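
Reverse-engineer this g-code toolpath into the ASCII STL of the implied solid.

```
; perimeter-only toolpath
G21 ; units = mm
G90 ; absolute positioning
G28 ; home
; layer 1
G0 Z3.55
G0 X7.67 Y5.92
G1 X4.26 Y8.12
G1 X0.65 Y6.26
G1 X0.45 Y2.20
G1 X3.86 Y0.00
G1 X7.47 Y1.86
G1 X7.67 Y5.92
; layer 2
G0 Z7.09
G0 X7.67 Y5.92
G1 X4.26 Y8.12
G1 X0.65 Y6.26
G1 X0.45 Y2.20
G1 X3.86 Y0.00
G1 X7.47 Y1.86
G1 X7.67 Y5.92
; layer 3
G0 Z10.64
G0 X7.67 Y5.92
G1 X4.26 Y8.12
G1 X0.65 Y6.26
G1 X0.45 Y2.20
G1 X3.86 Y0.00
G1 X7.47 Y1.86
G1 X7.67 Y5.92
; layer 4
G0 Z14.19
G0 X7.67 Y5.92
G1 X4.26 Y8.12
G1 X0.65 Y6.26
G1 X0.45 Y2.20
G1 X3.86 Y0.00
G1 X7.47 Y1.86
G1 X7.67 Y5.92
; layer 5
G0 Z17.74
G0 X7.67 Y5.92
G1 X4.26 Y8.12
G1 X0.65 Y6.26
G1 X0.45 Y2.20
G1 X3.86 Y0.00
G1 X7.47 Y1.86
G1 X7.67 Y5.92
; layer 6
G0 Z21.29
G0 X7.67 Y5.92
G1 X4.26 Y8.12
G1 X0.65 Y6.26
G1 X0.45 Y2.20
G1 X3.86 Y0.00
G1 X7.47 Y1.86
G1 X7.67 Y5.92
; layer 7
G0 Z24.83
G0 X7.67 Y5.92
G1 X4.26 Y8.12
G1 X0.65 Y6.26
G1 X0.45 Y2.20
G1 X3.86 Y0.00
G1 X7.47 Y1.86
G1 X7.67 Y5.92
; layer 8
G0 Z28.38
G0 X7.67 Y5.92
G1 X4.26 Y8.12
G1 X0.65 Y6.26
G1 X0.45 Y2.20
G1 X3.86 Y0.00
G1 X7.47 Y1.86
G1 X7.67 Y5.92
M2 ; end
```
solid part
  facet normal 0.0000 0.0000 -1.0000
    outer loop
      vertex 0.65 6.26 0.00
      vertex 4.26 8.12 0.00
      vertex 7.67 5.92 0.00
    endloop
  endfacet
  facet normal 0.0000 0.0000 -1.0000
    outer loop
      vertex 0.45 2.20 0.00
      vertex 0.65 6.26 0.00
      vertex 7.67 5.92 0.00
    endloop
  endfacet
  facet normal 0.0000 0.0000 -1.0000
    outer loop
      vertex 3.86 0.00 0.00
      vertex 0.45 2.20 0.00
      vertex 7.67 5.92 0.00
    endloop
  endfacet
  facet normal 0.0000 0.0000 -1.0000
    outer loop
      vertex 7.47 1.86 0.00
      vertex 3.86 0.00 0.00
      vertex 7.67 5.92 0.00
    endloop
  endfacet
  facet normal 0.0000 0.0000 1.0000
    outer loop
      vertex 7.67 5.92 28.38
      vertex 4.26 8.12 28.38
      vertex 0.65 6.26 28.38
    endloop
  endfacet
  facet normal 0.0000 0.0000 1.0000
    outer loop
      vertex 7.67 5.92 28.38
      vertex 0.65 6.26 28.38
      vertex 0.45 2.20 28.38
    endloop
  endfacet
  facet normal 0.0000 0.0000 1.0000
    outer loop
      vertex 7.67 5.92 28.38
      vertex 0.45 2.20 28.38
      vertex 3.86 0.00 28.38
    endloop
  endfacet
  facet normal 0.0000 0.0000 1.0000
    outer loop
      vertex 7.67 5.92 28.38
      vertex 3.86 0.00 28.38
      vertex 7.47 1.86 28.38
    endloop
  endfacet
  facet normal 0.5421 0.8403 0.0000
    outer loop
      vertex 7.67 5.92 0.00
      vertex 4.26 8.12 0.00
      vertex 4.26 8.12 28.38
    endloop
  endfacet
  facet normal 0.5421 0.8403 0.0000
    outer loop
      vertex 7.67 5.92 0.00
      vertex 4.26 8.12 28.38
      vertex 7.67 5.92 28.38
    endloop
  endfacet
  facet normal -0.4580 0.8889 0.0000
    outer loop
      vertex 4.26 8.12 0.00
      vertex 0.65 6.26 0.00
      vertex 0.65 6.26 28.38
    endloop
  endfacet
  facet normal -0.4580 0.8889 0.0000
    outer loop
      vertex 4.26 8.12 0.00
      vertex 0.65 6.26 28.38
      vertex 4.26 8.12 28.38
    endloop
  endfacet
  facet normal -0.9988 0.0492 0.0000
    outer loop
      vertex 0.65 6.26 0.00
      vertex 0.45 2.20 0.00
      vertex 0.45 2.20 28.38
    endloop
  endfacet
  facet normal -0.9988 0.0492 0.0000
    outer loop
      vertex 0.65 6.26 0.00
      vertex 0.45 2.20 28.38
      vertex 0.65 6.26 28.38
    endloop
  endfacet
  facet normal -0.5421 -0.8403 0.0000
    outer loop
      vertex 0.45 2.20 0.00
      vertex 3.86 0.00 0.00
      vertex 3.86 0.00 28.38
    endloop
  endfacet
  facet normal -0.5421 -0.8403 0.0000
    outer loop
      vertex 0.45 2.20 0.00
      vertex 3.86 0.00 28.38
      vertex 0.45 2.20 28.38
    endloop
  endfacet
  facet normal 0.4580 -0.8889 0.0000
    outer loop
      vertex 3.86 0.00 0.00
      vertex 7.47 1.86 0.00
      vertex 7.47 1.86 28.38
    endloop
  endfacet
  facet normal 0.4580 -0.8889 0.0000
    outer loop
      vertex 3.86 0.00 0.00
      vertex 7.47 1.86 28.38
      vertex 3.86 0.00 28.38
    endloop
  endfacet
  facet normal 0.9988 -0.0492 0.0000
    outer loop
      vertex 7.47 1.86 0.00
      vertex 7.67 5.92 0.00
      vertex 7.67 5.92 28.38
    endloop
  endfacet
  facet normal 0.9988 -0.0492 0.0000
    outer loop
      vertex 7.47 1.86 0.00
      vertex 7.67 5.92 28.38
      vertex 7.47 1.86 28.38
    endloop
  endfacet
endsolid part

The G0 Z moves step by Δz≈3.55 mm. Every layer's G1 loop is the same polygon, so the solid is a straight extrusion of it from z=0 to z≈28.4. Closing with flat bottom and top caps and triangulating gives 20 facets — a regular 6-sided prism (a cylinder approximated with 6 flat sides), circumscribed radius ≈ 4.06 mm, height ≈ 28.4 mm.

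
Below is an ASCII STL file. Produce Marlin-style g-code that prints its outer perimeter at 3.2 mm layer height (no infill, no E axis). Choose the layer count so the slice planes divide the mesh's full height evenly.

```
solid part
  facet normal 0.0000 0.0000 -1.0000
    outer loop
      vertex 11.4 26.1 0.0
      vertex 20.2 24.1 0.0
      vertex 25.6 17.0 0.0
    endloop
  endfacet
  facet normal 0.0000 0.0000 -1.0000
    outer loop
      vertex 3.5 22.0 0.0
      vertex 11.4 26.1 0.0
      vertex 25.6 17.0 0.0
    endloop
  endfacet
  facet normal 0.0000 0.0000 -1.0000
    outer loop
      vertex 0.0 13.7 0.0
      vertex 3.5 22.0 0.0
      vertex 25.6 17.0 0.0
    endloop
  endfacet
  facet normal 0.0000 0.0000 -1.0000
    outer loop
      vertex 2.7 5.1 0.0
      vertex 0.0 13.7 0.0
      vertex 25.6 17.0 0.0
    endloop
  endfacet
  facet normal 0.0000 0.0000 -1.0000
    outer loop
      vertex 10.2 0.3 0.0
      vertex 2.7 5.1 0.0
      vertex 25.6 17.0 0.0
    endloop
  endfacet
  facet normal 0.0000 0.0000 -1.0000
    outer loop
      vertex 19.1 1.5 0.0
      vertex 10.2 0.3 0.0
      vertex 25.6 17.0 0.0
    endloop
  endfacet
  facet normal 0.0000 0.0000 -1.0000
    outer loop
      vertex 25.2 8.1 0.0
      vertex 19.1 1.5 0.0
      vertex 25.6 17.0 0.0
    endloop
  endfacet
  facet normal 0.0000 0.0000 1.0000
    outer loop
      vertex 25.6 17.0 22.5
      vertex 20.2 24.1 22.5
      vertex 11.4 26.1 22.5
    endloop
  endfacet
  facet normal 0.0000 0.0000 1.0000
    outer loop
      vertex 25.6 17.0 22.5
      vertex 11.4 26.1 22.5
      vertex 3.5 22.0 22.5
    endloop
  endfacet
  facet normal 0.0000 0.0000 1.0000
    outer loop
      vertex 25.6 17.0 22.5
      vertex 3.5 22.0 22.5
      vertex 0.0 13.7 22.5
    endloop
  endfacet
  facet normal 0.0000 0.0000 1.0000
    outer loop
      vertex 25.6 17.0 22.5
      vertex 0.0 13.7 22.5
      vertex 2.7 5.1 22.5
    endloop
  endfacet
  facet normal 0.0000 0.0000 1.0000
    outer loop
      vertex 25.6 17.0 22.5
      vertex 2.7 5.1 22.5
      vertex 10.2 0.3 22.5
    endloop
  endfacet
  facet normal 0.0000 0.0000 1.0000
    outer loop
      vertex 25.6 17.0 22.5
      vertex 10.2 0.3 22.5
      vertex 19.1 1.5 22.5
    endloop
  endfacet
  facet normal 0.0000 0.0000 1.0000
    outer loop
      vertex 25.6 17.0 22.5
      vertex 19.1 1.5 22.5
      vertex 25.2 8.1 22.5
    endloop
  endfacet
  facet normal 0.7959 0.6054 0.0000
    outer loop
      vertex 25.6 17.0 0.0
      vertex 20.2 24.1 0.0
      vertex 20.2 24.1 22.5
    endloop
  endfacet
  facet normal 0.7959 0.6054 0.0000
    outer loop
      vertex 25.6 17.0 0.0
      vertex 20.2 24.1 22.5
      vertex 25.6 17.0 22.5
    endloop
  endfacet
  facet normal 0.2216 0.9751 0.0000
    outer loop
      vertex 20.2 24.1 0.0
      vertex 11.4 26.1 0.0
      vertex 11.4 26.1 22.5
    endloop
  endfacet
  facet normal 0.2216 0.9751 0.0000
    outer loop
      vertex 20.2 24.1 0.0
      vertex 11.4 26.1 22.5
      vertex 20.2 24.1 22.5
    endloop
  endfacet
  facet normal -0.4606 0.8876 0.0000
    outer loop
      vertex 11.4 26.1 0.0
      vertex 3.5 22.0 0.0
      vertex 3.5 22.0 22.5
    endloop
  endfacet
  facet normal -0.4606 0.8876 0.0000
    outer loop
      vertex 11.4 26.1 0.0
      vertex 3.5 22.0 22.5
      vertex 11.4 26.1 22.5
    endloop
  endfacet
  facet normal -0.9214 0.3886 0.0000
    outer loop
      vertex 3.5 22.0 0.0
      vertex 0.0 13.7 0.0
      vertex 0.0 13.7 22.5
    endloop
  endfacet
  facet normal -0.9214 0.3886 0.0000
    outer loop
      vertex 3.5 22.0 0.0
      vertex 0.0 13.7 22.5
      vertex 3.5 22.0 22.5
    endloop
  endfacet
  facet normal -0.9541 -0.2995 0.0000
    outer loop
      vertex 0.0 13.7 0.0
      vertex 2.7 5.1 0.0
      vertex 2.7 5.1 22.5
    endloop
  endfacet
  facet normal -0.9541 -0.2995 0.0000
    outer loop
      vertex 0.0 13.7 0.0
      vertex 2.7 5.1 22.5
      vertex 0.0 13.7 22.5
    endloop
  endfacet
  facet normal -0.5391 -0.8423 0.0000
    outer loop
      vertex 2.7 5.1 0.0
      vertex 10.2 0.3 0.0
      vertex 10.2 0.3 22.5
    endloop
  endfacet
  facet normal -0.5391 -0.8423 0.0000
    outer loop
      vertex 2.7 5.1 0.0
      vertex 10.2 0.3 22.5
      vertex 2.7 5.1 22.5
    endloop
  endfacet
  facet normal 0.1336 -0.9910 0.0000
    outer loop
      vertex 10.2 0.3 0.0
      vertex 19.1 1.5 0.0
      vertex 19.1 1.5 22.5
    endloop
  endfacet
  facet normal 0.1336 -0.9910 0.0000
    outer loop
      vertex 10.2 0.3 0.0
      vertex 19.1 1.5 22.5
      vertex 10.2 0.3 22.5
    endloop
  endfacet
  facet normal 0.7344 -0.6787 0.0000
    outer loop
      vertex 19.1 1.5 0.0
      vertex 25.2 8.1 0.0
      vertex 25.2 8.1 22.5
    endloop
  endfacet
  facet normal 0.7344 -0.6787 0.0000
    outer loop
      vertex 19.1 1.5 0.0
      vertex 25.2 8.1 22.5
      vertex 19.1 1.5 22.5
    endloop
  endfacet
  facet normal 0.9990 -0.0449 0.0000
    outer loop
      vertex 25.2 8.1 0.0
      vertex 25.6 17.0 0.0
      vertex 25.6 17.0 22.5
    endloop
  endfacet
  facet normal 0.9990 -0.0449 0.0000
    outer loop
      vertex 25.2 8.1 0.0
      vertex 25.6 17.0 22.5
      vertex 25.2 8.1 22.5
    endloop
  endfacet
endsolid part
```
; perimeter-only toolpath
G21 ; units = mm
G90 ; absolute positioning
G28 ; home
; layer 1
G0 Z3.2
G0 X25.6 Y17.0
G1 X20.2 Y24.1
G1 X11.4 Y26.1
G1 X3.5 Y22.0
G1 X0.0 Y13.7
G1 X2.7 Y5.1
G1 X10.2 Y0.3
G1 X19.1 Y1.5
G1 X25.2 Y8.1
G1 X25.6 Y17.0
; layer 2
G0 Z6.4
G0 X25.6 Y17.0
G1 X20.2 Y24.1
G1 X11.4 Y26.1
G1 X3.5 Y22.0
G1 X0.0 Y13.7
G1 X2.7 Y5.1
G1 X10.2 Y0.3
G1 X19.1 Y1.5
G1 X25.2 Y8.1
G1 X25.6 Y17.0
; layer 3
G0 Z9.6
G0 X25.6 Y17.0
G1 X20.2 Y24.1
G1 X11.4 Y26.1
G1 X3.5 Y22.0
G1 X0.0 Y13.7
G1 X2.7 Y5.1
G1 X10.2 Y0.3
G1 X19.1 Y1.5
G1 X25.2 Y8.1
G1 X25.6 Y17.0
; layer 4
G0 Z12.9
G0 X25.6 Y17.0
G1 X20.2 Y24.1
G1 X11.4 Y26.1
G1 X3.5 Y22.0
G1 X0.0 Y13.7
G1 X2.7 Y5.1
G1 X10.2 Y0.3
G1 X19.1 Y1.5
G1 X25.2 Y8.1
G1 X25.6 Y17.0
; layer 5
G0 Z16.1
G0 X25.6 Y17.0
G1 X20.2 Y24.1
G1 X11.4 Y26.1
G1 X3.5 Y22.0
G1 X0.0 Y13.7
G1 X2.7 Y5.1
G1 X10.2 Y0.3
G1 X19.1 Y1.5
G1 X25.2 Y8.1
G1 X25.6 Y17.0
; layer 6
G0 Z19.3
G0 X25.6 Y17.0
G1 X20.2 Y24.1
G1 X11.4 Y26.1
G1 X3.5 Y22.0
G1 X0.0 Y13.7
G1 X2.7 Y5.1
G1 X10.2 Y0.3
G1 X19.1 Y1.5
G1 X25.2 Y8.1
G1 X25.6 Y17.0
; layer 7
G0 Z22.5
G0 X25.6 Y17.0
G1 X20.2 Y24.1
G1 X11.4 Y26.1
G1 X3.5 Y22.0
G1 X0.0 Y13.7
G1 X2.7 Y5.1
G1 X10.2 Y0.3
G1 X19.1 Y1.5
G1 X25.2 Y8.1
G1 X25.6 Y17.0
M2 ; end

The solid is a regular 9-sided prism (a cylinder approximated with 9 flat sides), circumscribed radius ≈ 13.1 mm, height ≈ 22.5 mm. Slicing at Δz = 3.2 mm — 7 equal slices spanning the solid's height, so layer i sits at z = i·h/7 — gives 7 non-empty perimeters. Each is a 9-segment closed polygon; G0 lifts to the layer z and rapids to the start vertex, then G1 traces the edges.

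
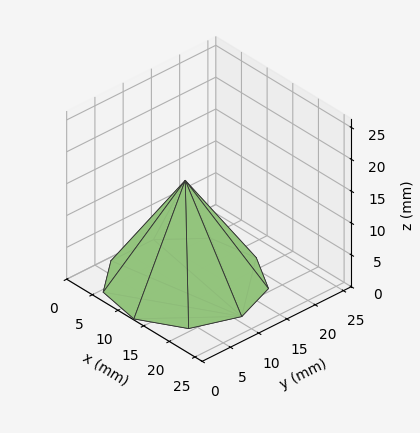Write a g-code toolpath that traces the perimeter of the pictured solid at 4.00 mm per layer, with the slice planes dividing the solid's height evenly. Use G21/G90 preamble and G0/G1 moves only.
Reading the render: the shape is a regular 9-sided pyramid, base circumscribed radius ≈ 11 mm, apex at z ≈ 16 mm (dimensions read to the nearest mm from the axis ticks). For the g-code, the solid's height is divided into equal slices at the stated Δz and each level perimeter traced with G1 moves after a G0 lift.

; perimeter-only toolpath
G21 ; units = mm
G90 ; absolute positioning
G28 ; home
; layer 1
G0 Z4.00
G0 X19.25 Y11.00
G1 X17.32 Y16.30
G1 X12.43 Y19.12
G1 X6.88 Y18.15
G1 X3.25 Y13.82
G1 X3.25 Y8.18
G1 X6.88 Y3.85
G1 X12.43 Y2.88
G1 X17.32 Y5.70
G1 X19.25 Y11.00
; layer 2
G0 Z8.00
G0 X16.50 Y11.00
G1 X15.21 Y14.54
G1 X11.96 Y16.41
G1 X8.25 Y15.77
G1 X5.83 Y12.88
G1 X5.83 Y9.12
G1 X8.25 Y6.24
G1 X11.96 Y5.58
G1 X15.21 Y7.46
G1 X16.50 Y11.00
; layer 3
G0 Z12.00
G0 X13.75 Y11.00
G1 X13.11 Y12.77
G1 X11.48 Y13.71
G1 X9.62 Y13.38
G1 X8.41 Y11.94
G1 X8.41 Y10.06
G1 X9.62 Y8.62
G1 X11.48 Y8.29
G1 X13.11 Y9.23
G1 X13.75 Y11.00
M2 ; end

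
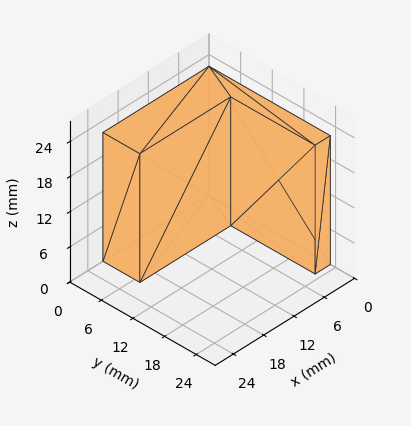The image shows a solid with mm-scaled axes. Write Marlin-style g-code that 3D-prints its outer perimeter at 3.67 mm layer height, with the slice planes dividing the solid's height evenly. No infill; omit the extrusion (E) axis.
Reading the render: the shape is an L-shaped prism: outer 21 × 23 mm, arm thicknesses ≈ 7 mm (horizontal) and 3 mm (vertical), extruded 22 mm in z (dimensions read to the nearest mm from the axis ticks). For the g-code, the solid's height is divided into equal slices at the stated Δz and each level perimeter traced with G1 moves after a G0 lift.

; perimeter-only toolpath
G21 ; units = mm
G90 ; absolute positioning
G28 ; home
; layer 1
G0 Z3.67
G0 X0.00 Y0.00
G1 X21.00 Y0.00
G1 X21.00 Y7.00
G1 X3.00 Y7.00
G1 X3.00 Y23.00
G1 X0.00 Y23.00
G1 X0.00 Y0.00
; layer 2
G0 Z7.33
G0 X0.00 Y0.00
G1 X21.00 Y0.00
G1 X21.00 Y7.00
G1 X3.00 Y7.00
G1 X3.00 Y23.00
G1 X0.00 Y23.00
G1 X0.00 Y0.00
; layer 3
G0 Z11.00
G0 X0.00 Y0.00
G1 X21.00 Y0.00
G1 X21.00 Y7.00
G1 X3.00 Y7.00
G1 X3.00 Y23.00
G1 X0.00 Y23.00
G1 X0.00 Y0.00
; layer 4
G0 Z14.67
G0 X0.00 Y0.00
G1 X21.00 Y0.00
G1 X21.00 Y7.00
G1 X3.00 Y7.00
G1 X3.00 Y23.00
G1 X0.00 Y23.00
G1 X0.00 Y0.00
; layer 5
G0 Z18.33
G0 X0.00 Y0.00
G1 X21.00 Y0.00
G1 X21.00 Y7.00
G1 X3.00 Y7.00
G1 X3.00 Y23.00
G1 X0.00 Y23.00
G1 X0.00 Y0.00
; layer 6
G0 Z22.00
G0 X0.00 Y0.00
G1 X21.00 Y0.00
G1 X21.00 Y7.00
G1 X3.00 Y7.00
G1 X3.00 Y23.00
G1 X0.00 Y23.00
G1 X0.00 Y0.00
M2 ; end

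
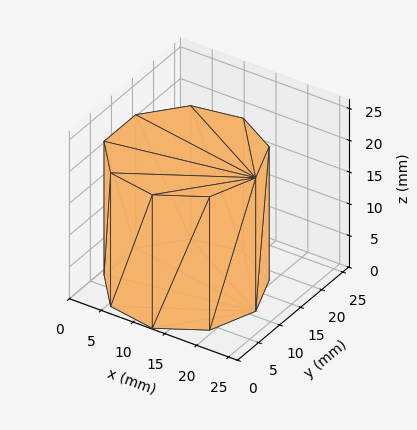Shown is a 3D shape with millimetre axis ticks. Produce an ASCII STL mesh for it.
Reading the render: the shape is a regular 9-sided prism (a cylinder approximated with 9 flat sides), circumscribed radius ≈ 11 mm, height ≈ 21 mm (dimensions read to the nearest mm from the axis ticks). For the STL, each face is triangulated and given an outward normal.

solid part
  facet normal 0.0000 0.0000 -1.0000
    outer loop
      vertex 12.910 21.833 0.000
      vertex 19.426 18.071 0.000
      vertex 22.000 11.000 0.000
    endloop
  endfacet
  facet normal 0.0000 0.0000 -1.0000
    outer loop
      vertex 5.500 20.526 0.000
      vertex 12.910 21.833 0.000
      vertex 22.000 11.000 0.000
    endloop
  endfacet
  facet normal 0.0000 0.0000 -1.0000
    outer loop
      vertex 0.663 14.762 0.000
      vertex 5.500 20.526 0.000
      vertex 22.000 11.000 0.000
    endloop
  endfacet
  facet normal 0.0000 0.0000 -1.0000
    outer loop
      vertex 0.663 7.238 0.000
      vertex 0.663 14.762 0.000
      vertex 22.000 11.000 0.000
    endloop
  endfacet
  facet normal 0.0000 0.0000 -1.0000
    outer loop
      vertex 5.500 1.474 0.000
      vertex 0.663 7.238 0.000
      vertex 22.000 11.000 0.000
    endloop
  endfacet
  facet normal 0.0000 0.0000 -1.0000
    outer loop
      vertex 12.910 0.167 0.000
      vertex 5.500 1.474 0.000
      vertex 22.000 11.000 0.000
    endloop
  endfacet
  facet normal 0.0000 0.0000 -1.0000
    outer loop
      vertex 19.426 3.929 0.000
      vertex 12.910 0.167 0.000
      vertex 22.000 11.000 0.000
    endloop
  endfacet
  facet normal 0.0000 0.0000 1.0000
    outer loop
      vertex 22.000 11.000 21.000
      vertex 19.426 18.071 21.000
      vertex 12.910 21.833 21.000
    endloop
  endfacet
  facet normal 0.0000 0.0000 1.0000
    outer loop
      vertex 22.000 11.000 21.000
      vertex 12.910 21.833 21.000
      vertex 5.500 20.526 21.000
    endloop
  endfacet
  facet normal 0.0000 0.0000 1.0000
    outer loop
      vertex 22.000 11.000 21.000
      vertex 5.500 20.526 21.000
      vertex 0.663 14.762 21.000
    endloop
  endfacet
  facet normal 0.0000 0.0000 1.0000
    outer loop
      vertex 22.000 11.000 21.000
      vertex 0.663 14.762 21.000
      vertex 0.663 7.238 21.000
    endloop
  endfacet
  facet normal 0.0000 0.0000 1.0000
    outer loop
      vertex 22.000 11.000 21.000
      vertex 0.663 7.238 21.000
      vertex 5.500 1.474 21.000
    endloop
  endfacet
  facet normal 0.0000 0.0000 1.0000
    outer loop
      vertex 22.000 11.000 21.000
      vertex 5.500 1.474 21.000
      vertex 12.910 0.167 21.000
    endloop
  endfacet
  facet normal 0.0000 0.0000 1.0000
    outer loop
      vertex 22.000 11.000 21.000
      vertex 12.910 0.167 21.000
      vertex 19.426 3.929 21.000
    endloop
  endfacet
  facet normal 0.9397 0.3421 0.0000
    outer loop
      vertex 22.000 11.000 0.000
      vertex 19.426 18.071 0.000
      vertex 19.426 18.071 21.000
    endloop
  endfacet
  facet normal 0.9397 0.3421 0.0000
    outer loop
      vertex 22.000 11.000 0.000
      vertex 19.426 18.071 21.000
      vertex 22.000 11.000 21.000
    endloop
  endfacet
  facet normal 0.5000 0.8660 0.0000
    outer loop
      vertex 19.426 18.071 0.000
      vertex 12.910 21.833 0.000
      vertex 12.910 21.833 21.000
    endloop
  endfacet
  facet normal 0.5000 0.8660 0.0000
    outer loop
      vertex 19.426 18.071 0.000
      vertex 12.910 21.833 21.000
      vertex 19.426 18.071 21.000
    endloop
  endfacet
  facet normal -0.1737 0.9848 0.0000
    outer loop
      vertex 12.910 21.833 0.000
      vertex 5.500 20.526 0.000
      vertex 5.500 20.526 21.000
    endloop
  endfacet
  facet normal -0.1737 0.9848 0.0000
    outer loop
      vertex 12.910 21.833 0.000
      vertex 5.500 20.526 21.000
      vertex 12.910 21.833 21.000
    endloop
  endfacet
  facet normal -0.7660 0.6428 0.0000
    outer loop
      vertex 5.500 20.526 0.000
      vertex 0.663 14.762 0.000
      vertex 0.663 14.762 21.000
    endloop
  endfacet
  facet normal -0.7660 0.6428 0.0000
    outer loop
      vertex 5.500 20.526 0.000
      vertex 0.663 14.762 21.000
      vertex 5.500 20.526 21.000
    endloop
  endfacet
  facet normal -1.0000 0.0000 0.0000
    outer loop
      vertex 0.663 14.762 0.000
      vertex 0.663 7.238 0.000
      vertex 0.663 7.238 21.000
    endloop
  endfacet
  facet normal -1.0000 0.0000 0.0000
    outer loop
      vertex 0.663 14.762 0.000
      vertex 0.663 7.238 21.000
      vertex 0.663 14.762 21.000
    endloop
  endfacet
  facet normal -0.7660 -0.6428 0.0000
    outer loop
      vertex 0.663 7.238 0.000
      vertex 5.500 1.474 0.000
      vertex 5.500 1.474 21.000
    endloop
  endfacet
  facet normal -0.7660 -0.6428 0.0000
    outer loop
      vertex 0.663 7.238 0.000
      vertex 5.500 1.474 21.000
      vertex 0.663 7.238 21.000
    endloop
  endfacet
  facet normal -0.1737 -0.9848 0.0000
    outer loop
      vertex 5.500 1.474 0.000
      vertex 12.910 0.167 0.000
      vertex 12.910 0.167 21.000
    endloop
  endfacet
  facet normal -0.1737 -0.9848 0.0000
    outer loop
      vertex 5.500 1.474 0.000
      vertex 12.910 0.167 21.000
      vertex 5.500 1.474 21.000
    endloop
  endfacet
  facet normal 0.5000 -0.8660 0.0000
    outer loop
      vertex 12.910 0.167 0.000
      vertex 19.426 3.929 0.000
      vertex 19.426 3.929 21.000
    endloop
  endfacet
  facet normal 0.5000 -0.8660 0.0000
    outer loop
      vertex 12.910 0.167 0.000
      vertex 19.426 3.929 21.000
      vertex 12.910 0.167 21.000
    endloop
  endfacet
  facet normal 0.9397 -0.3421 0.0000
    outer loop
      vertex 19.426 3.929 0.000
      vertex 22.000 11.000 0.000
      vertex 22.000 11.000 21.000
    endloop
  endfacet
  facet normal 0.9397 -0.3421 0.0000
    outer loop
      vertex 19.426 3.929 0.000
      vertex 22.000 11.000 21.000
      vertex 19.426 3.929 21.000
    endloop
  endfacet
endsolid part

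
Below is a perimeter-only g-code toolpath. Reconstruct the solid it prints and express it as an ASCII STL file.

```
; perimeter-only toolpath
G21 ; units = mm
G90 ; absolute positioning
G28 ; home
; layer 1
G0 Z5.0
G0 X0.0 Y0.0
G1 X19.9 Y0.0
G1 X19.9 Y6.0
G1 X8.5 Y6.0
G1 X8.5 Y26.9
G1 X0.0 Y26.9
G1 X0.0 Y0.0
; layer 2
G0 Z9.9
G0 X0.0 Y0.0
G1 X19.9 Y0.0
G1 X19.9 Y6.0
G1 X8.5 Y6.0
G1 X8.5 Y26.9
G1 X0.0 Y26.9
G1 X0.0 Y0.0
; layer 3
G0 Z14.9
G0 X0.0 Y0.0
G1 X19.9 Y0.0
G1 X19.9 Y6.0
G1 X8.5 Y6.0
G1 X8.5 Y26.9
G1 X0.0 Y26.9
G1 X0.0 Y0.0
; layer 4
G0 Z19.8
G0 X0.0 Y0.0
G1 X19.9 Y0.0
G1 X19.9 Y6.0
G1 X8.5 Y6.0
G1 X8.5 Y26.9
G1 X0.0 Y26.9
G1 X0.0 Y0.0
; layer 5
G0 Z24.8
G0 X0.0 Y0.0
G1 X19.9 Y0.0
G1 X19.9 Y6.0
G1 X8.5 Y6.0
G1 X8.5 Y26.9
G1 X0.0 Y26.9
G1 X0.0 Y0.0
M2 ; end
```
solid part
  facet normal 0.0000 0.0000 -1.0000
    outer loop
      vertex 19.9 6.0 0.0
      vertex 19.9 0.0 0.0
      vertex 0.0 0.0 0.0
    endloop
  endfacet
  facet normal 0.0000 0.0000 -1.0000
    outer loop
      vertex 8.5 6.0 0.0
      vertex 19.9 6.0 0.0
      vertex 0.0 0.0 0.0
    endloop
  endfacet
  facet normal 0.0000 0.0000 -1.0000
    outer loop
      vertex 8.5 26.9 0.0
      vertex 8.5 6.0 0.0
      vertex 0.0 0.0 0.0
    endloop
  endfacet
  facet normal 0.0000 0.0000 -1.0000
    outer loop
      vertex 0.0 26.9 0.0
      vertex 8.5 26.9 0.0
      vertex 0.0 0.0 0.0
    endloop
  endfacet
  facet normal 0.0000 0.0000 1.0000
    outer loop
      vertex 0.0 0.0 24.8
      vertex 19.9 0.0 24.8
      vertex 19.9 6.0 24.8
    endloop
  endfacet
  facet normal 0.0000 0.0000 1.0000
    outer loop
      vertex 0.0 0.0 24.8
      vertex 19.9 6.0 24.8
      vertex 8.5 6.0 24.8
    endloop
  endfacet
  facet normal 0.0000 0.0000 1.0000
    outer loop
      vertex 0.0 0.0 24.8
      vertex 8.5 6.0 24.8
      vertex 8.5 26.9 24.8
    endloop
  endfacet
  facet normal 0.0000 0.0000 1.0000
    outer loop
      vertex 0.0 0.0 24.8
      vertex 8.5 26.9 24.8
      vertex 0.0 26.9 24.8
    endloop
  endfacet
  facet normal 0.0000 -1.0000 0.0000
    outer loop
      vertex 0.0 0.0 0.0
      vertex 19.9 0.0 0.0
      vertex 19.9 0.0 24.8
    endloop
  endfacet
  facet normal 0.0000 -1.0000 0.0000
    outer loop
      vertex 0.0 0.0 0.0
      vertex 19.9 0.0 24.8
      vertex 0.0 0.0 24.8
    endloop
  endfacet
  facet normal 1.0000 0.0000 0.0000
    outer loop
      vertex 19.9 0.0 0.0
      vertex 19.9 6.0 0.0
      vertex 19.9 6.0 24.8
    endloop
  endfacet
  facet normal 1.0000 0.0000 0.0000
    outer loop
      vertex 19.9 0.0 0.0
      vertex 19.9 6.0 24.8
      vertex 19.9 0.0 24.8
    endloop
  endfacet
  facet normal 0.0000 1.0000 0.0000
    outer loop
      vertex 19.9 6.0 0.0
      vertex 8.5 6.0 0.0
      vertex 8.5 6.0 24.8
    endloop
  endfacet
  facet normal 0.0000 1.0000 0.0000
    outer loop
      vertex 19.9 6.0 0.0
      vertex 8.5 6.0 24.8
      vertex 19.9 6.0 24.8
    endloop
  endfacet
  facet normal 1.0000 0.0000 0.0000
    outer loop
      vertex 8.5 6.0 0.0
      vertex 8.5 26.9 0.0
      vertex 8.5 26.9 24.8
    endloop
  endfacet
  facet normal 1.0000 0.0000 0.0000
    outer loop
      vertex 8.5 6.0 0.0
      vertex 8.5 26.9 24.8
      vertex 8.5 6.0 24.8
    endloop
  endfacet
  facet normal 0.0000 1.0000 0.0000
    outer loop
      vertex 8.5 26.9 0.0
      vertex 0.0 26.9 0.0
      vertex 0.0 26.9 24.8
    endloop
  endfacet
  facet normal 0.0000 1.0000 0.0000
    outer loop
      vertex 8.5 26.9 0.0
      vertex 0.0 26.9 24.8
      vertex 8.5 26.9 24.8
    endloop
  endfacet
  facet normal -1.0000 0.0000 0.0000
    outer loop
      vertex 0.0 26.9 0.0
      vertex 0.0 0.0 0.0
      vertex 0.0 0.0 24.8
    endloop
  endfacet
  facet normal -1.0000 0.0000 0.0000
    outer loop
      vertex 0.0 26.9 0.0
      vertex 0.0 0.0 24.8
      vertex 0.0 26.9 24.8
    endloop
  endfacet
endsolid part

The G0 Z moves step by Δz≈5.0 mm. Every layer's G1 loop is the same polygon, so the solid is a straight extrusion of it from z=0 to z≈24.8. Closing with flat bottom and top caps and triangulating gives 20 facets — an L-shaped prism: outer 19.9 × 26.9 mm, arm thicknesses ≈ 6 mm (horizontal) and 8.5 mm (vertical), extruded 24.8 mm in z.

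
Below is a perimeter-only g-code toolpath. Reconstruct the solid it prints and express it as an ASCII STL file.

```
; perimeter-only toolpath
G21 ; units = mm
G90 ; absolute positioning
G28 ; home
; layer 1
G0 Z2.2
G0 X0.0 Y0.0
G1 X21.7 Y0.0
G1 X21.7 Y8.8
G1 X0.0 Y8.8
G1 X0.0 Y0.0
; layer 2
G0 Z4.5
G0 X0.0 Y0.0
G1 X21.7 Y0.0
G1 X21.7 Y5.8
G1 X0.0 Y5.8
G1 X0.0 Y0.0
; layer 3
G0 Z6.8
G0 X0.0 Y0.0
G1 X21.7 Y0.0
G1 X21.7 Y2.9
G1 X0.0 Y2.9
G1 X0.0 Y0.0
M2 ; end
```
solid part
  facet normal 0.0000 0.0000 -1.0000
    outer loop
      vertex 21.7 11.7 0.0
      vertex 21.7 0.0 0.0
      vertex 0.0 0.0 0.0
    endloop
  endfacet
  facet normal 0.0000 0.0000 -1.0000
    outer loop
      vertex 0.0 11.7 0.0
      vertex 21.7 11.7 0.0
      vertex 0.0 0.0 0.0
    endloop
  endfacet
  facet normal 0.0000 -1.0000 0.0000
    outer loop
      vertex 0.0 0.0 0.0
      vertex 21.7 0.0 0.0
      vertex 21.7 0.0 9.0
    endloop
  endfacet
  facet normal 0.0000 -1.0000 0.0000
    outer loop
      vertex 0.0 0.0 0.0
      vertex 21.7 0.0 9.0
      vertex 0.0 0.0 9.0
    endloop
  endfacet
  facet normal 0.0000 0.6097 0.7926
    outer loop
      vertex 0.0 0.0 9.0
      vertex 21.7 0.0 9.0
      vertex 21.7 11.7 0.0
    endloop
  endfacet
  facet normal 0.0000 0.6097 0.7926
    outer loop
      vertex 0.0 0.0 9.0
      vertex 21.7 11.7 0.0
      vertex 0.0 11.7 0.0
    endloop
  endfacet
  facet normal -1.0000 0.0000 0.0000
    outer loop
      vertex 0.0 0.0 9.0
      vertex 0.0 11.7 0.0
      vertex 0.0 0.0 0.0
    endloop
  endfacet
  facet normal 1.0000 0.0000 0.0000
    outer loop
      vertex 21.7 0.0 0.0
      vertex 21.7 11.7 0.0
      vertex 21.7 0.0 9.0
    endloop
  endfacet
endsolid part

The G0 Z moves step by Δz≈2.2 mm. The G1 loops shrink linearly with z, so the solid tapers from its base footprint up to z≈9. Closing with a flat bottom cap and the tapered top and triangulating gives 8 facets — a wedge (ramp): 21.7 × 11.7 mm base, rising to 9 mm along the y=0 edge and sloping linearly to z=0 at y=11.7.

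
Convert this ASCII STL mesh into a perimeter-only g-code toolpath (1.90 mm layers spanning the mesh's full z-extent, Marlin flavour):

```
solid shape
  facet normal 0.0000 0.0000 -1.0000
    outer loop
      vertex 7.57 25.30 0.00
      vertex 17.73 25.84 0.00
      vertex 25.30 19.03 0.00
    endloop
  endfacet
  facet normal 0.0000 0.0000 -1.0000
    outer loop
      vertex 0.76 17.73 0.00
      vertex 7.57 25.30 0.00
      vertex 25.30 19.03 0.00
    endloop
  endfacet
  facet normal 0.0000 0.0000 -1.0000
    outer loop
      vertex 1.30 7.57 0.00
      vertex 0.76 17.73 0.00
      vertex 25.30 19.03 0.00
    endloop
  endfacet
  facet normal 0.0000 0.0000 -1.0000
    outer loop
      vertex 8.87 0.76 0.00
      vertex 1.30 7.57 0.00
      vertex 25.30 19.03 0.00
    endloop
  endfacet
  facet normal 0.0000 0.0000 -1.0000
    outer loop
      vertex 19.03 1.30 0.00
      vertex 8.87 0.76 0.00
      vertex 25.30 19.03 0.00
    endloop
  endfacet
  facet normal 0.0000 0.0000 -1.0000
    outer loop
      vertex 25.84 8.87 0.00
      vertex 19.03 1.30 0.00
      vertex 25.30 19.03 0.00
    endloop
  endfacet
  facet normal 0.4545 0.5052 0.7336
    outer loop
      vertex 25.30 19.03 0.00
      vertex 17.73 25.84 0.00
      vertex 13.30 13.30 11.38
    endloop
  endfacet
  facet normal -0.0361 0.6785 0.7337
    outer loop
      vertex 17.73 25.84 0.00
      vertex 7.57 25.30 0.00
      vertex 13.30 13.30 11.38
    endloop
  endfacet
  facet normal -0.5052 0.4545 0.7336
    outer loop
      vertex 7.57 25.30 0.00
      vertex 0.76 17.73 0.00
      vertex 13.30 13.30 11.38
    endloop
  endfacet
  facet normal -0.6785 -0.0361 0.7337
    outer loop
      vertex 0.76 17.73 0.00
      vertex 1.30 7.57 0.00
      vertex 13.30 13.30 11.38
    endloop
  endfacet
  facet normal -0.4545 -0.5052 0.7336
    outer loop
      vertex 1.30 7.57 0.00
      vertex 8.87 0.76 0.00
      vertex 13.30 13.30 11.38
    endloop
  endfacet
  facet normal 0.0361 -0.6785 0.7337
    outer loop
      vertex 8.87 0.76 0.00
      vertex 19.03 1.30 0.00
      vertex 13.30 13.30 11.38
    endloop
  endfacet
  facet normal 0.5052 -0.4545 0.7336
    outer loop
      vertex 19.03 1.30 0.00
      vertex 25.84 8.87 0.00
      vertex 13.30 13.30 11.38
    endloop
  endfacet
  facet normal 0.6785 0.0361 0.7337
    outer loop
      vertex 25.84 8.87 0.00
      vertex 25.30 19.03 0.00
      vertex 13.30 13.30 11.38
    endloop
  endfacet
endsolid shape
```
; perimeter-only toolpath
G21 ; units = mm
G90 ; absolute positioning
G28 ; home
; layer 1
G0 Z1.90
G0 X23.30 Y18.07
G1 X16.99 Y23.75
G1 X8.53 Y23.30
G1 X2.85 Y16.99
G1 X3.30 Y8.53
G1 X9.61 Y2.85
G1 X18.07 Y3.30
G1 X23.75 Y9.61
G1 X23.30 Y18.07
; layer 2
G0 Z3.79
G0 X21.30 Y17.12
G1 X16.25 Y21.66
G1 X9.48 Y21.30
G1 X4.94 Y16.25
G1 X5.30 Y9.48
G1 X10.35 Y4.94
G1 X17.12 Y5.30
G1 X21.66 Y10.35
G1 X21.30 Y17.12
; layer 3
G0 Z5.69
G0 X19.30 Y16.16
G1 X15.52 Y19.57
G1 X10.44 Y19.30
G1 X7.03 Y15.52
G1 X7.30 Y10.44
G1 X11.09 Y7.03
G1 X16.16 Y7.30
G1 X19.57 Y11.09
G1 X19.30 Y16.16
; layer 4
G0 Z7.59
G0 X17.30 Y15.21
G1 X14.78 Y17.48
G1 X11.39 Y17.30
G1 X9.12 Y14.78
G1 X9.30 Y11.39
G1 X11.82 Y9.12
G1 X15.21 Y9.30
G1 X17.48 Y11.82
G1 X17.30 Y15.21
; layer 5
G0 Z9.48
G0 X15.30 Y14.25
G1 X14.04 Y15.39
G1 X12.35 Y15.30
G1 X11.21 Y14.04
G1 X11.30 Y12.35
G1 X12.56 Y11.21
G1 X14.25 Y11.30
G1 X15.39 Y12.56
G1 X15.30 Y14.25
M2 ; end

The solid is a regular 8-sided pyramid, base circumscribed radius ≈ 13.3 mm, apex at z ≈ 11.4 mm. Slicing at Δz = 1.90 mm — 6 equal slices spanning the solid's height, so layer i sits at z = i·h/6 — gives 5 non-empty perimeters. Each is a 8-segment closed polygon; G0 lifts to the layer z and rapids to the start vertex, then G1 traces the edges. The cross-section shrinks linearly with z (the slice at the apex is degenerate and omitted).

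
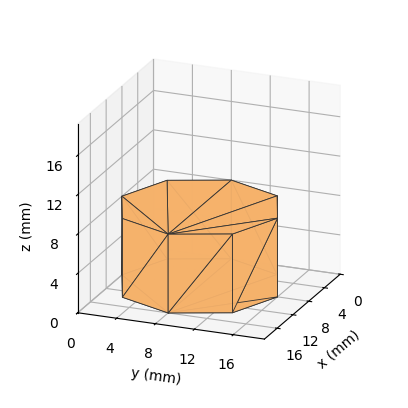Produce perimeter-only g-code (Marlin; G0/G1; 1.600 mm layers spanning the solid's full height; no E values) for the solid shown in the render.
Reading the render: the shape is a regular 8-sided prism (a cylinder approximated with 8 flat sides), circumscribed radius ≈ 8 mm, height ≈ 8 mm (dimensions read to the nearest mm from the axis ticks). For the g-code, the solid's height is divided into equal slices at the stated Δz and each level perimeter traced with G1 moves after a G0 lift.

; perimeter-only toolpath
G21 ; units = mm
G90 ; absolute positioning
G28 ; home
; layer 1
G0 Z1.600
G0 X16.000 Y8.000
G1 X13.657 Y13.657
G1 X8.000 Y16.000
G1 X2.343 Y13.657
G1 X0.000 Y8.000
G1 X2.343 Y2.343
G1 X8.000 Y0.000
G1 X13.657 Y2.343
G1 X16.000 Y8.000
; layer 2
G0 Z3.200
G0 X16.000 Y8.000
G1 X13.657 Y13.657
G1 X8.000 Y16.000
G1 X2.343 Y13.657
G1 X0.000 Y8.000
G1 X2.343 Y2.343
G1 X8.000 Y0.000
G1 X13.657 Y2.343
G1 X16.000 Y8.000
; layer 3
G0 Z4.800
G0 X16.000 Y8.000
G1 X13.657 Y13.657
G1 X8.000 Y16.000
G1 X2.343 Y13.657
G1 X0.000 Y8.000
G1 X2.343 Y2.343
G1 X8.000 Y0.000
G1 X13.657 Y2.343
G1 X16.000 Y8.000
; layer 4
G0 Z6.400
G0 X16.000 Y8.000
G1 X13.657 Y13.657
G1 X8.000 Y16.000
G1 X2.343 Y13.657
G1 X0.000 Y8.000
G1 X2.343 Y2.343
G1 X8.000 Y0.000
G1 X13.657 Y2.343
G1 X16.000 Y8.000
; layer 5
G0 Z8.000
G0 X16.000 Y8.000
G1 X13.657 Y13.657
G1 X8.000 Y16.000
G1 X2.343 Y13.657
G1 X0.000 Y8.000
G1 X2.343 Y2.343
G1 X8.000 Y0.000
G1 X13.657 Y2.343
G1 X16.000 Y8.000
M2 ; end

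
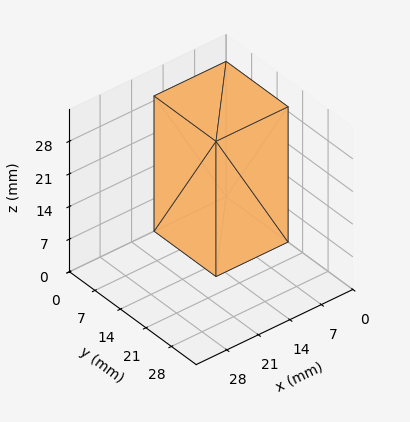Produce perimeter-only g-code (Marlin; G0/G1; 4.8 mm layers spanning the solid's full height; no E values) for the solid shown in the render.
Reading the render: the shape is a rectangular box, roughly 16 × 17 mm footprint and 29 mm tall (dimensions read to the nearest mm from the axis ticks). For the g-code, the solid's height is divided into equal slices at the stated Δz and each level perimeter traced with G1 moves after a G0 lift.

; perimeter-only toolpath
G21 ; units = mm
G90 ; absolute positioning
G28 ; home
; layer 1
G0 Z4.8
G0 X0.0 Y0.0
G1 X16.0 Y0.0
G1 X16.0 Y17.0
G1 X0.0 Y17.0
G1 X0.0 Y0.0
; layer 2
G0 Z9.7
G0 X0.0 Y0.0
G1 X16.0 Y0.0
G1 X16.0 Y17.0
G1 X0.0 Y17.0
G1 X0.0 Y0.0
; layer 3
G0 Z14.5
G0 X0.0 Y0.0
G1 X16.0 Y0.0
G1 X16.0 Y17.0
G1 X0.0 Y17.0
G1 X0.0 Y0.0
; layer 4
G0 Z19.3
G0 X0.0 Y0.0
G1 X16.0 Y0.0
G1 X16.0 Y17.0
G1 X0.0 Y17.0
G1 X0.0 Y0.0
; layer 5
G0 Z24.2
G0 X0.0 Y0.0
G1 X16.0 Y0.0
G1 X16.0 Y17.0
G1 X0.0 Y17.0
G1 X0.0 Y0.0
; layer 6
G0 Z29.0
G0 X0.0 Y0.0
G1 X16.0 Y0.0
G1 X16.0 Y17.0
G1 X0.0 Y17.0
G1 X0.0 Y0.0
M2 ; end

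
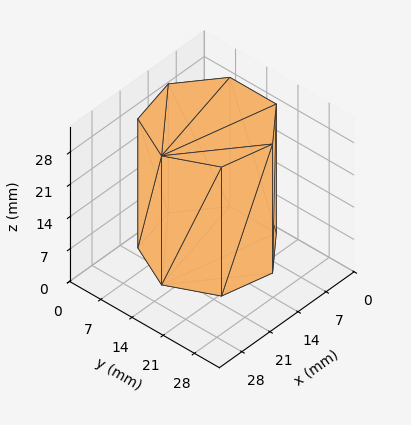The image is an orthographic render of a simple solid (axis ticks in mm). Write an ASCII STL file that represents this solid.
Reading the render: the shape is a regular 7-sided prism (a cylinder approximated with 7 flat sides), circumscribed radius ≈ 12 mm, height ≈ 28 mm (dimensions read to the nearest mm from the axis ticks). For the STL, each face is triangulated and given an outward normal.

solid part
  facet normal 0.0000 0.0000 -1.0000
    outer loop
      vertex 9.330 23.699 0.000
      vertex 19.482 21.382 0.000
      vertex 24.000 12.000 0.000
    endloop
  endfacet
  facet normal 0.0000 0.0000 -1.0000
    outer loop
      vertex 1.188 17.207 0.000
      vertex 9.330 23.699 0.000
      vertex 24.000 12.000 0.000
    endloop
  endfacet
  facet normal 0.0000 0.0000 -1.0000
    outer loop
      vertex 1.188 6.793 0.000
      vertex 1.188 17.207 0.000
      vertex 24.000 12.000 0.000
    endloop
  endfacet
  facet normal 0.0000 0.0000 -1.0000
    outer loop
      vertex 9.330 0.301 0.000
      vertex 1.188 6.793 0.000
      vertex 24.000 12.000 0.000
    endloop
  endfacet
  facet normal 0.0000 0.0000 -1.0000
    outer loop
      vertex 19.482 2.618 0.000
      vertex 9.330 0.301 0.000
      vertex 24.000 12.000 0.000
    endloop
  endfacet
  facet normal 0.0000 0.0000 1.0000
    outer loop
      vertex 24.000 12.000 28.000
      vertex 19.482 21.382 28.000
      vertex 9.330 23.699 28.000
    endloop
  endfacet
  facet normal 0.0000 0.0000 1.0000
    outer loop
      vertex 24.000 12.000 28.000
      vertex 9.330 23.699 28.000
      vertex 1.188 17.207 28.000
    endloop
  endfacet
  facet normal 0.0000 0.0000 1.0000
    outer loop
      vertex 24.000 12.000 28.000
      vertex 1.188 17.207 28.000
      vertex 1.188 6.793 28.000
    endloop
  endfacet
  facet normal 0.0000 0.0000 1.0000
    outer loop
      vertex 24.000 12.000 28.000
      vertex 1.188 6.793 28.000
      vertex 9.330 0.301 28.000
    endloop
  endfacet
  facet normal 0.0000 0.0000 1.0000
    outer loop
      vertex 24.000 12.000 28.000
      vertex 9.330 0.301 28.000
      vertex 19.482 2.618 28.000
    endloop
  endfacet
  facet normal 0.9010 0.4339 0.0000
    outer loop
      vertex 24.000 12.000 0.000
      vertex 19.482 21.382 0.000
      vertex 19.482 21.382 28.000
    endloop
  endfacet
  facet normal 0.9010 0.4339 0.0000
    outer loop
      vertex 24.000 12.000 0.000
      vertex 19.482 21.382 28.000
      vertex 24.000 12.000 28.000
    endloop
  endfacet
  facet normal 0.2225 0.9749 0.0000
    outer loop
      vertex 19.482 21.382 0.000
      vertex 9.330 23.699 0.000
      vertex 9.330 23.699 28.000
    endloop
  endfacet
  facet normal 0.2225 0.9749 0.0000
    outer loop
      vertex 19.482 21.382 0.000
      vertex 9.330 23.699 28.000
      vertex 19.482 21.382 28.000
    endloop
  endfacet
  facet normal -0.6234 0.7819 0.0000
    outer loop
      vertex 9.330 23.699 0.000
      vertex 1.188 17.207 0.000
      vertex 1.188 17.207 28.000
    endloop
  endfacet
  facet normal -0.6234 0.7819 0.0000
    outer loop
      vertex 9.330 23.699 0.000
      vertex 1.188 17.207 28.000
      vertex 9.330 23.699 28.000
    endloop
  endfacet
  facet normal -1.0000 0.0000 0.0000
    outer loop
      vertex 1.188 17.207 0.000
      vertex 1.188 6.793 0.000
      vertex 1.188 6.793 28.000
    endloop
  endfacet
  facet normal -1.0000 0.0000 0.0000
    outer loop
      vertex 1.188 17.207 0.000
      vertex 1.188 6.793 28.000
      vertex 1.188 17.207 28.000
    endloop
  endfacet
  facet normal -0.6234 -0.7819 0.0000
    outer loop
      vertex 1.188 6.793 0.000
      vertex 9.330 0.301 0.000
      vertex 9.330 0.301 28.000
    endloop
  endfacet
  facet normal -0.6234 -0.7819 0.0000
    outer loop
      vertex 1.188 6.793 0.000
      vertex 9.330 0.301 28.000
      vertex 1.188 6.793 28.000
    endloop
  endfacet
  facet normal 0.2225 -0.9749 0.0000
    outer loop
      vertex 9.330 0.301 0.000
      vertex 19.482 2.618 0.000
      vertex 19.482 2.618 28.000
    endloop
  endfacet
  facet normal 0.2225 -0.9749 0.0000
    outer loop
      vertex 9.330 0.301 0.000
      vertex 19.482 2.618 28.000
      vertex 9.330 0.301 28.000
    endloop
  endfacet
  facet normal 0.9010 -0.4339 0.0000
    outer loop
      vertex 19.482 2.618 0.000
      vertex 24.000 12.000 0.000
      vertex 24.000 12.000 28.000
    endloop
  endfacet
  facet normal 0.9010 -0.4339 0.0000
    outer loop
      vertex 19.482 2.618 0.000
      vertex 24.000 12.000 28.000
      vertex 19.482 2.618 28.000
    endloop
  endfacet
endsolid part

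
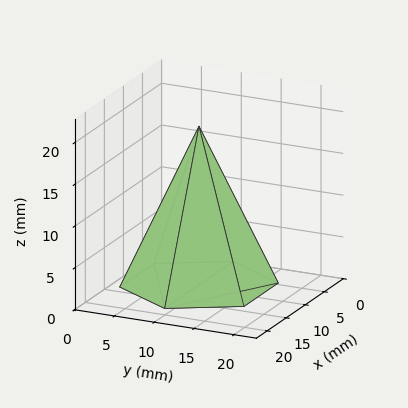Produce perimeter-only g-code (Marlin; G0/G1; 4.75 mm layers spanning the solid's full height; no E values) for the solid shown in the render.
Reading the render: the shape is a regular 6-sided pyramid, base circumscribed radius ≈ 9 mm, apex at z ≈ 19 mm (dimensions read to the nearest mm from the axis ticks). For the g-code, the solid's height is divided into equal slices at the stated Δz and each level perimeter traced with G1 moves after a G0 lift.

; perimeter-only toolpath
G21 ; units = mm
G90 ; absolute positioning
G28 ; home
; layer 1
G0 Z4.75
G0 X15.75 Y9.00
G1 X12.38 Y14.84
G1 X5.62 Y14.84
G1 X2.25 Y9.00
G1 X5.62 Y3.16
G1 X12.38 Y3.16
G1 X15.75 Y9.00
; layer 2
G0 Z9.50
G0 X13.50 Y9.00
G1 X11.25 Y12.89
G1 X6.75 Y12.89
G1 X4.50 Y9.00
G1 X6.75 Y5.11
G1 X11.25 Y5.11
G1 X13.50 Y9.00
; layer 3
G0 Z14.25
G0 X11.25 Y9.00
G1 X10.12 Y10.95
G1 X7.88 Y10.95
G1 X6.75 Y9.00
G1 X7.88 Y7.05
G1 X10.12 Y7.05
G1 X11.25 Y9.00
M2 ; end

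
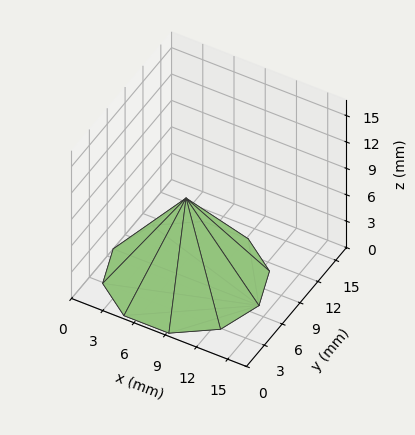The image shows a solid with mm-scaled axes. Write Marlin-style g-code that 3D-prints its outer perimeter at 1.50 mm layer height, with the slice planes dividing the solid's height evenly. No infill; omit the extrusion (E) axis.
Reading the render: the shape is a regular 10-sided pyramid, base circumscribed radius ≈ 7 mm, apex at z ≈ 9 mm (dimensions read to the nearest mm from the axis ticks). For the g-code, the solid's height is divided into equal slices at the stated Δz and each level perimeter traced with G1 moves after a G0 lift.

; perimeter-only toolpath
G21 ; units = mm
G90 ; absolute positioning
G28 ; home
; layer 1
G0 Z1.50
G0 X12.83 Y7.00
G1 X11.72 Y10.42
G1 X8.80 Y12.55
G1 X5.20 Y12.55
G1 X2.28 Y10.42
G1 X1.17 Y7.00
G1 X2.28 Y3.58
G1 X5.20 Y1.45
G1 X8.80 Y1.45
G1 X11.72 Y3.58
G1 X12.83 Y7.00
; layer 2
G0 Z3.00
G0 X11.67 Y7.00
G1 X10.77 Y9.74
G1 X8.44 Y11.44
G1 X5.56 Y11.44
G1 X3.23 Y9.74
G1 X2.33 Y7.00
G1 X3.23 Y4.26
G1 X5.56 Y2.56
G1 X8.44 Y2.56
G1 X10.77 Y4.26
G1 X11.67 Y7.00
; layer 3
G0 Z4.50
G0 X10.50 Y7.00
G1 X9.83 Y9.05
G1 X8.08 Y10.33
G1 X5.92 Y10.33
G1 X4.17 Y9.05
G1 X3.50 Y7.00
G1 X4.17 Y4.95
G1 X5.92 Y3.67
G1 X8.08 Y3.67
G1 X9.83 Y4.95
G1 X10.50 Y7.00
; layer 4
G0 Z6.00
G0 X9.33 Y7.00
G1 X8.89 Y8.37
G1 X7.72 Y9.22
G1 X6.28 Y9.22
G1 X5.11 Y8.37
G1 X4.67 Y7.00
G1 X5.11 Y5.63
G1 X6.28 Y4.78
G1 X7.72 Y4.78
G1 X8.89 Y5.63
G1 X9.33 Y7.00
; layer 5
G0 Z7.50
G0 X8.17 Y7.00
G1 X7.94 Y7.69
G1 X7.36 Y8.11
G1 X6.64 Y8.11
G1 X6.06 Y7.69
G1 X5.83 Y7.00
G1 X6.06 Y6.32
G1 X6.64 Y5.89
G1 X7.36 Y5.89
G1 X7.94 Y6.32
G1 X8.17 Y7.00
M2 ; end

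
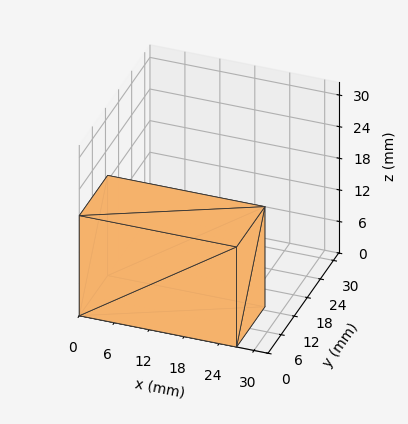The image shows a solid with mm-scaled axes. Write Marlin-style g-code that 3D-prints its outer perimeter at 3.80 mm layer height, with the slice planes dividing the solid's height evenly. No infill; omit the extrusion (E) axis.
Reading the render: the shape is a rectangular box, roughly 27 × 13 mm footprint and 19 mm tall (dimensions read to the nearest mm from the axis ticks). For the g-code, the solid's height is divided into equal slices at the stated Δz and each level perimeter traced with G1 moves after a G0 lift.

; perimeter-only toolpath
G21 ; units = mm
G90 ; absolute positioning
G28 ; home
; layer 1
G0 Z3.80
G0 X0.00 Y0.00
G1 X27.00 Y0.00
G1 X27.00 Y13.00
G1 X0.00 Y13.00
G1 X0.00 Y0.00
; layer 2
G0 Z7.60
G0 X0.00 Y0.00
G1 X27.00 Y0.00
G1 X27.00 Y13.00
G1 X0.00 Y13.00
G1 X0.00 Y0.00
; layer 3
G0 Z11.40
G0 X0.00 Y0.00
G1 X27.00 Y0.00
G1 X27.00 Y13.00
G1 X0.00 Y13.00
G1 X0.00 Y0.00
; layer 4
G0 Z15.20
G0 X0.00 Y0.00
G1 X27.00 Y0.00
G1 X27.00 Y13.00
G1 X0.00 Y13.00
G1 X0.00 Y0.00
; layer 5
G0 Z19.00
G0 X0.00 Y0.00
G1 X27.00 Y0.00
G1 X27.00 Y13.00
G1 X0.00 Y13.00
G1 X0.00 Y0.00
M2 ; end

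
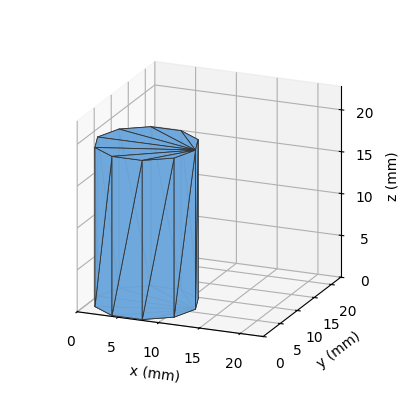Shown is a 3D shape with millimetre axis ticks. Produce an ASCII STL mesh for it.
Reading the render: the shape is a regular 10-sided prism (a cylinder approximated with 10 flat sides), circumscribed radius ≈ 6 mm, height ≈ 19 mm (dimensions read to the nearest mm from the axis ticks). For the STL, each face is triangulated and given an outward normal.

solid part
  facet normal 0.0000 0.0000 -1.0000
    outer loop
      vertex 7.854 11.706 0.000
      vertex 10.854 9.527 0.000
      vertex 12.000 6.000 0.000
    endloop
  endfacet
  facet normal 0.0000 0.0000 -1.0000
    outer loop
      vertex 4.146 11.706 0.000
      vertex 7.854 11.706 0.000
      vertex 12.000 6.000 0.000
    endloop
  endfacet
  facet normal 0.0000 0.0000 -1.0000
    outer loop
      vertex 1.146 9.527 0.000
      vertex 4.146 11.706 0.000
      vertex 12.000 6.000 0.000
    endloop
  endfacet
  facet normal 0.0000 0.0000 -1.0000
    outer loop
      vertex 0.000 6.000 0.000
      vertex 1.146 9.527 0.000
      vertex 12.000 6.000 0.000
    endloop
  endfacet
  facet normal 0.0000 0.0000 -1.0000
    outer loop
      vertex 1.146 2.473 0.000
      vertex 0.000 6.000 0.000
      vertex 12.000 6.000 0.000
    endloop
  endfacet
  facet normal 0.0000 0.0000 -1.0000
    outer loop
      vertex 4.146 0.294 0.000
      vertex 1.146 2.473 0.000
      vertex 12.000 6.000 0.000
    endloop
  endfacet
  facet normal 0.0000 0.0000 -1.0000
    outer loop
      vertex 7.854 0.294 0.000
      vertex 4.146 0.294 0.000
      vertex 12.000 6.000 0.000
    endloop
  endfacet
  facet normal 0.0000 0.0000 -1.0000
    outer loop
      vertex 10.854 2.473 0.000
      vertex 7.854 0.294 0.000
      vertex 12.000 6.000 0.000
    endloop
  endfacet
  facet normal 0.0000 0.0000 1.0000
    outer loop
      vertex 12.000 6.000 19.000
      vertex 10.854 9.527 19.000
      vertex 7.854 11.706 19.000
    endloop
  endfacet
  facet normal 0.0000 0.0000 1.0000
    outer loop
      vertex 12.000 6.000 19.000
      vertex 7.854 11.706 19.000
      vertex 4.146 11.706 19.000
    endloop
  endfacet
  facet normal 0.0000 0.0000 1.0000
    outer loop
      vertex 12.000 6.000 19.000
      vertex 4.146 11.706 19.000
      vertex 1.146 9.527 19.000
    endloop
  endfacet
  facet normal 0.0000 0.0000 1.0000
    outer loop
      vertex 12.000 6.000 19.000
      vertex 1.146 9.527 19.000
      vertex 0.000 6.000 19.000
    endloop
  endfacet
  facet normal 0.0000 0.0000 1.0000
    outer loop
      vertex 12.000 6.000 19.000
      vertex 0.000 6.000 19.000
      vertex 1.146 2.473 19.000
    endloop
  endfacet
  facet normal 0.0000 0.0000 1.0000
    outer loop
      vertex 12.000 6.000 19.000
      vertex 1.146 2.473 19.000
      vertex 4.146 0.294 19.000
    endloop
  endfacet
  facet normal 0.0000 0.0000 1.0000
    outer loop
      vertex 12.000 6.000 19.000
      vertex 4.146 0.294 19.000
      vertex 7.854 0.294 19.000
    endloop
  endfacet
  facet normal 0.0000 0.0000 1.0000
    outer loop
      vertex 12.000 6.000 19.000
      vertex 7.854 0.294 19.000
      vertex 10.854 2.473 19.000
    endloop
  endfacet
  facet normal 0.9511 0.3090 0.0000
    outer loop
      vertex 12.000 6.000 0.000
      vertex 10.854 9.527 0.000
      vertex 10.854 9.527 19.000
    endloop
  endfacet
  facet normal 0.9511 0.3090 0.0000
    outer loop
      vertex 12.000 6.000 0.000
      vertex 10.854 9.527 19.000
      vertex 12.000 6.000 19.000
    endloop
  endfacet
  facet normal 0.5877 0.8091 0.0000
    outer loop
      vertex 10.854 9.527 0.000
      vertex 7.854 11.706 0.000
      vertex 7.854 11.706 19.000
    endloop
  endfacet
  facet normal 0.5877 0.8091 0.0000
    outer loop
      vertex 10.854 9.527 0.000
      vertex 7.854 11.706 19.000
      vertex 10.854 9.527 19.000
    endloop
  endfacet
  facet normal 0.0000 1.0000 0.0000
    outer loop
      vertex 7.854 11.706 0.000
      vertex 4.146 11.706 0.000
      vertex 4.146 11.706 19.000
    endloop
  endfacet
  facet normal 0.0000 1.0000 0.0000
    outer loop
      vertex 7.854 11.706 0.000
      vertex 4.146 11.706 19.000
      vertex 7.854 11.706 19.000
    endloop
  endfacet
  facet normal -0.5877 0.8091 0.0000
    outer loop
      vertex 4.146 11.706 0.000
      vertex 1.146 9.527 0.000
      vertex 1.146 9.527 19.000
    endloop
  endfacet
  facet normal -0.5877 0.8091 0.0000
    outer loop
      vertex 4.146 11.706 0.000
      vertex 1.146 9.527 19.000
      vertex 4.146 11.706 19.000
    endloop
  endfacet
  facet normal -0.9511 0.3090 0.0000
    outer loop
      vertex 1.146 9.527 0.000
      vertex 0.000 6.000 0.000
      vertex 0.000 6.000 19.000
    endloop
  endfacet
  facet normal -0.9511 0.3090 0.0000
    outer loop
      vertex 1.146 9.527 0.000
      vertex 0.000 6.000 19.000
      vertex 1.146 9.527 19.000
    endloop
  endfacet
  facet normal -0.9511 -0.3090 0.0000
    outer loop
      vertex 0.000 6.000 0.000
      vertex 1.146 2.473 0.000
      vertex 1.146 2.473 19.000
    endloop
  endfacet
  facet normal -0.9511 -0.3090 0.0000
    outer loop
      vertex 0.000 6.000 0.000
      vertex 1.146 2.473 19.000
      vertex 0.000 6.000 19.000
    endloop
  endfacet
  facet normal -0.5877 -0.8091 0.0000
    outer loop
      vertex 1.146 2.473 0.000
      vertex 4.146 0.294 0.000
      vertex 4.146 0.294 19.000
    endloop
  endfacet
  facet normal -0.5877 -0.8091 0.0000
    outer loop
      vertex 1.146 2.473 0.000
      vertex 4.146 0.294 19.000
      vertex 1.146 2.473 19.000
    endloop
  endfacet
  facet normal 0.0000 -1.0000 0.0000
    outer loop
      vertex 4.146 0.294 0.000
      vertex 7.854 0.294 0.000
      vertex 7.854 0.294 19.000
    endloop
  endfacet
  facet normal 0.0000 -1.0000 0.0000
    outer loop
      vertex 4.146 0.294 0.000
      vertex 7.854 0.294 19.000
      vertex 4.146 0.294 19.000
    endloop
  endfacet
  facet normal 0.5877 -0.8091 0.0000
    outer loop
      vertex 7.854 0.294 0.000
      vertex 10.854 2.473 0.000
      vertex 10.854 2.473 19.000
    endloop
  endfacet
  facet normal 0.5877 -0.8091 0.0000
    outer loop
      vertex 7.854 0.294 0.000
      vertex 10.854 2.473 19.000
      vertex 7.854 0.294 19.000
    endloop
  endfacet
  facet normal 0.9511 -0.3090 0.0000
    outer loop
      vertex 10.854 2.473 0.000
      vertex 12.000 6.000 0.000
      vertex 12.000 6.000 19.000
    endloop
  endfacet
  facet normal 0.9511 -0.3090 0.0000
    outer loop
      vertex 10.854 2.473 0.000
      vertex 12.000 6.000 19.000
      vertex 10.854 2.473 19.000
    endloop
  endfacet
endsolid part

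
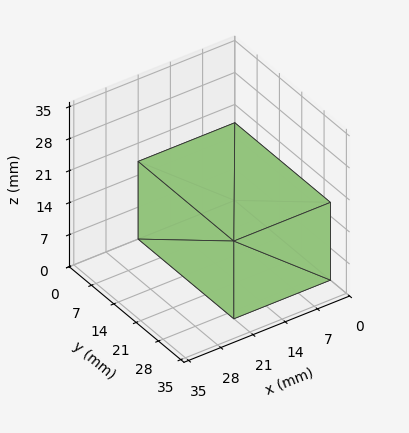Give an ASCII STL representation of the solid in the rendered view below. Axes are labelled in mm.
Reading the render: the shape is a rectangular box, roughly 21 × 30 mm footprint and 17 mm tall (dimensions read to the nearest mm from the axis ticks). For the STL, each face is triangulated and given an outward normal.

solid part
  facet normal 0.0000 0.0000 -1.0000
    outer loop
      vertex 21.0 30.0 0.0
      vertex 21.0 0.0 0.0
      vertex 0.0 0.0 0.0
    endloop
  endfacet
  facet normal 0.0000 0.0000 -1.0000
    outer loop
      vertex 0.0 30.0 0.0
      vertex 21.0 30.0 0.0
      vertex 0.0 0.0 0.0
    endloop
  endfacet
  facet normal 0.0000 0.0000 1.0000
    outer loop
      vertex 0.0 0.0 17.0
      vertex 21.0 0.0 17.0
      vertex 21.0 30.0 17.0
    endloop
  endfacet
  facet normal 0.0000 0.0000 1.0000
    outer loop
      vertex 0.0 0.0 17.0
      vertex 21.0 30.0 17.0
      vertex 0.0 30.0 17.0
    endloop
  endfacet
  facet normal 0.0000 -1.0000 0.0000
    outer loop
      vertex 0.0 0.0 0.0
      vertex 21.0 0.0 0.0
      vertex 21.0 0.0 17.0
    endloop
  endfacet
  facet normal 0.0000 -1.0000 0.0000
    outer loop
      vertex 0.0 0.0 0.0
      vertex 21.0 0.0 17.0
      vertex 0.0 0.0 17.0
    endloop
  endfacet
  facet normal 0.0000 1.0000 0.0000
    outer loop
      vertex 21.0 30.0 17.0
      vertex 21.0 30.0 0.0
      vertex 0.0 30.0 0.0
    endloop
  endfacet
  facet normal 0.0000 1.0000 0.0000
    outer loop
      vertex 0.0 30.0 17.0
      vertex 21.0 30.0 17.0
      vertex 0.0 30.0 0.0
    endloop
  endfacet
  facet normal -1.0000 0.0000 0.0000
    outer loop
      vertex 0.0 30.0 17.0
      vertex 0.0 30.0 0.0
      vertex 0.0 0.0 0.0
    endloop
  endfacet
  facet normal -1.0000 0.0000 0.0000
    outer loop
      vertex 0.0 0.0 17.0
      vertex 0.0 30.0 17.0
      vertex 0.0 0.0 0.0
    endloop
  endfacet
  facet normal 1.0000 0.0000 0.0000
    outer loop
      vertex 21.0 0.0 0.0
      vertex 21.0 30.0 0.0
      vertex 21.0 30.0 17.0
    endloop
  endfacet
  facet normal 1.0000 0.0000 0.0000
    outer loop
      vertex 21.0 0.0 0.0
      vertex 21.0 30.0 17.0
      vertex 21.0 0.0 17.0
    endloop
  endfacet
endsolid part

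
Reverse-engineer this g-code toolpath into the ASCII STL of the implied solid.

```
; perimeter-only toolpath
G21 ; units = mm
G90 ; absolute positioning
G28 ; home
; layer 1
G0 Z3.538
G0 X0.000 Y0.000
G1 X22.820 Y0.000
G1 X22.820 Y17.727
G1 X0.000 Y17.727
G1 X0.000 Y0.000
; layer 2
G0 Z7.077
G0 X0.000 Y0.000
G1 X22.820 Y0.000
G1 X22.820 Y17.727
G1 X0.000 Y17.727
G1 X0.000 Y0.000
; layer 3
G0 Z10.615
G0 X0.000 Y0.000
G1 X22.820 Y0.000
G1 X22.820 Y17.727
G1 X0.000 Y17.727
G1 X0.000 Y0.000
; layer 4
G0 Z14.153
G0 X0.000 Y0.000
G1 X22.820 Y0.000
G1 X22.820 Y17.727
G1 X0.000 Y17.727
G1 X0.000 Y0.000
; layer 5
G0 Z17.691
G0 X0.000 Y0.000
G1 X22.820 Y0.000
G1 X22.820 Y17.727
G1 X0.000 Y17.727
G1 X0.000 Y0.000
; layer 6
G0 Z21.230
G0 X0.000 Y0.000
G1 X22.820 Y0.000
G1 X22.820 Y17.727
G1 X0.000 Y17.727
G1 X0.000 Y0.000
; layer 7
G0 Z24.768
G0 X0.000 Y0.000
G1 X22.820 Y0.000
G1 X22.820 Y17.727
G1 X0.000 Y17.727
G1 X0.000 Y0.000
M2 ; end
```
solid part
  facet normal 0.0000 0.0000 -1.0000
    outer loop
      vertex 22.820 17.727 0.000
      vertex 22.820 0.000 0.000
      vertex 0.000 0.000 0.000
    endloop
  endfacet
  facet normal 0.0000 0.0000 -1.0000
    outer loop
      vertex 0.000 17.727 0.000
      vertex 22.820 17.727 0.000
      vertex 0.000 0.000 0.000
    endloop
  endfacet
  facet normal 0.0000 0.0000 1.0000
    outer loop
      vertex 0.000 0.000 24.768
      vertex 22.820 0.000 24.768
      vertex 22.820 17.727 24.768
    endloop
  endfacet
  facet normal 0.0000 0.0000 1.0000
    outer loop
      vertex 0.000 0.000 24.768
      vertex 22.820 17.727 24.768
      vertex 0.000 17.727 24.768
    endloop
  endfacet
  facet normal 0.0000 -1.0000 0.0000
    outer loop
      vertex 0.000 0.000 0.000
      vertex 22.820 0.000 0.000
      vertex 22.820 0.000 24.768
    endloop
  endfacet
  facet normal 0.0000 -1.0000 0.0000
    outer loop
      vertex 0.000 0.000 0.000
      vertex 22.820 0.000 24.768
      vertex 0.000 0.000 24.768
    endloop
  endfacet
  facet normal 0.0000 1.0000 0.0000
    outer loop
      vertex 22.820 17.727 24.768
      vertex 22.820 17.727 0.000
      vertex 0.000 17.727 0.000
    endloop
  endfacet
  facet normal 0.0000 1.0000 0.0000
    outer loop
      vertex 0.000 17.727 24.768
      vertex 22.820 17.727 24.768
      vertex 0.000 17.727 0.000
    endloop
  endfacet
  facet normal -1.0000 0.0000 0.0000
    outer loop
      vertex 0.000 17.727 24.768
      vertex 0.000 17.727 0.000
      vertex 0.000 0.000 0.000
    endloop
  endfacet
  facet normal -1.0000 0.0000 0.0000
    outer loop
      vertex 0.000 0.000 24.768
      vertex 0.000 17.727 24.768
      vertex 0.000 0.000 0.000
    endloop
  endfacet
  facet normal 1.0000 0.0000 0.0000
    outer loop
      vertex 22.820 0.000 0.000
      vertex 22.820 17.727 0.000
      vertex 22.820 17.727 24.768
    endloop
  endfacet
  facet normal 1.0000 0.0000 0.0000
    outer loop
      vertex 22.820 0.000 0.000
      vertex 22.820 17.727 24.768
      vertex 22.820 0.000 24.768
    endloop
  endfacet
endsolid part

The G0 Z moves step by Δz≈3.538 mm. Every layer's G1 loop is the same polygon, so the solid is a straight extrusion of it from z=0 to z≈24.8. Closing with flat bottom and top caps and triangulating gives 12 facets — a rectangular box, roughly 22.8 × 17.7 mm footprint and 24.8 mm tall.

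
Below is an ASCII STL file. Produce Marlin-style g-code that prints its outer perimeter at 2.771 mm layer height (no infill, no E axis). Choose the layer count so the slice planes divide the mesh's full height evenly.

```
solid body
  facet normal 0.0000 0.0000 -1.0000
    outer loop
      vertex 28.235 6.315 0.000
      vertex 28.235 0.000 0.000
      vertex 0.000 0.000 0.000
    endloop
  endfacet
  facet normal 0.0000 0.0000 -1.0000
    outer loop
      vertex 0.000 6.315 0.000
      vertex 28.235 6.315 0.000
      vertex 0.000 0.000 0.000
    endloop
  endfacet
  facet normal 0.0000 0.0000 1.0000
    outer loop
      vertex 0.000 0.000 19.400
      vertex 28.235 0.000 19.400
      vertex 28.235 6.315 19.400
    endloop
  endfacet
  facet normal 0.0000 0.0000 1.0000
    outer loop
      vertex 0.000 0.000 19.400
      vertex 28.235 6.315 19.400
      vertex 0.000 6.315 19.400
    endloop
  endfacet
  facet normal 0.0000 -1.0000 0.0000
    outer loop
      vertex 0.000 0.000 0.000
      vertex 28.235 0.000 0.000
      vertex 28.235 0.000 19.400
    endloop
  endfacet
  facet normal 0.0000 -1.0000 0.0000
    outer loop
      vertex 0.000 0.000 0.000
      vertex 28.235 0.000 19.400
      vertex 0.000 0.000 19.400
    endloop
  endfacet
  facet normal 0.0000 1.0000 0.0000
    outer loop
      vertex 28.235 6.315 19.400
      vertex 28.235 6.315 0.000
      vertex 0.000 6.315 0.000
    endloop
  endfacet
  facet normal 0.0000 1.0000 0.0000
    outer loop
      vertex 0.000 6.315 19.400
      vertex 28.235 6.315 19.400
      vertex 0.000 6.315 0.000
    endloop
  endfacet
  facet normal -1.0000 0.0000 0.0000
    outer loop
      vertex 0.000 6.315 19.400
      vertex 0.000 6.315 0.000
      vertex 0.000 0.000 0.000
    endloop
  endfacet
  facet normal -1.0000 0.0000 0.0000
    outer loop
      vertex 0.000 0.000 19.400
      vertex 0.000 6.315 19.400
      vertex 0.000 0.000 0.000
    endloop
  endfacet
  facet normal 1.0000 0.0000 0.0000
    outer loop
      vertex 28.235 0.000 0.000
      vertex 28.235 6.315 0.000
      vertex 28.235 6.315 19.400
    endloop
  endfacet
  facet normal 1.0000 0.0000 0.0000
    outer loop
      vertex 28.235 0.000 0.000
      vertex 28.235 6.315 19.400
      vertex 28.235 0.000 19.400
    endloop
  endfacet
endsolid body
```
; perimeter-only toolpath
G21 ; units = mm
G90 ; absolute positioning
G28 ; home
; layer 1
G0 Z2.771
G0 X0.000 Y0.000
G1 X28.235 Y0.000
G1 X28.235 Y6.315
G1 X0.000 Y6.315
G1 X0.000 Y0.000
; layer 2
G0 Z5.543
G0 X0.000 Y0.000
G1 X28.235 Y0.000
G1 X28.235 Y6.315
G1 X0.000 Y6.315
G1 X0.000 Y0.000
; layer 3
G0 Z8.314
G0 X0.000 Y0.000
G1 X28.235 Y0.000
G1 X28.235 Y6.315
G1 X0.000 Y6.315
G1 X0.000 Y0.000
; layer 4
G0 Z11.086
G0 X0.000 Y0.000
G1 X28.235 Y0.000
G1 X28.235 Y6.315
G1 X0.000 Y6.315
G1 X0.000 Y0.000
; layer 5
G0 Z13.857
G0 X0.000 Y0.000
G1 X28.235 Y0.000
G1 X28.235 Y6.315
G1 X0.000 Y6.315
G1 X0.000 Y0.000
; layer 6
G0 Z16.629
G0 X0.000 Y0.000
G1 X28.235 Y0.000
G1 X28.235 Y6.315
G1 X0.000 Y6.315
G1 X0.000 Y0.000
; layer 7
G0 Z19.400
G0 X0.000 Y0.000
G1 X28.235 Y0.000
G1 X28.235 Y6.315
G1 X0.000 Y6.315
G1 X0.000 Y0.000
M2 ; end

The solid is a rectangular box, roughly 28.2 × 6.32 mm footprint and 19.4 mm tall. Slicing at Δz = 2.771 mm — 7 equal slices spanning the solid's height, so layer i sits at z = i·h/7 — gives 7 non-empty perimeters. Each is a 4-segment closed polygon; G0 lifts to the layer z and rapids to the start vertex, then G1 traces the edges.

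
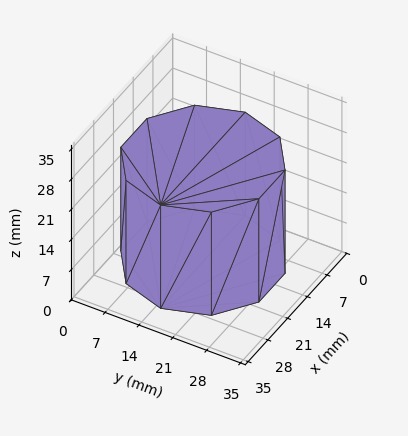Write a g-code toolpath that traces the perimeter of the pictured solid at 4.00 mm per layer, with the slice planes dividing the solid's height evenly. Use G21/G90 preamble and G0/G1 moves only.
Reading the render: the shape is a regular 10-sided prism (a cylinder approximated with 10 flat sides), circumscribed radius ≈ 15 mm, height ≈ 24 mm (dimensions read to the nearest mm from the axis ticks). For the g-code, the solid's height is divided into equal slices at the stated Δz and each level perimeter traced with G1 moves after a G0 lift.

; perimeter-only toolpath
G21 ; units = mm
G90 ; absolute positioning
G28 ; home
; layer 1
G0 Z4.00
G0 X30.00 Y15.00
G1 X27.14 Y23.82
G1 X19.64 Y29.27
G1 X10.36 Y29.27
G1 X2.86 Y23.82
G1 X0.00 Y15.00
G1 X2.86 Y6.18
G1 X10.36 Y0.73
G1 X19.64 Y0.73
G1 X27.14 Y6.18
G1 X30.00 Y15.00
; layer 2
G0 Z8.00
G0 X30.00 Y15.00
G1 X27.14 Y23.82
G1 X19.64 Y29.27
G1 X10.36 Y29.27
G1 X2.86 Y23.82
G1 X0.00 Y15.00
G1 X2.86 Y6.18
G1 X10.36 Y0.73
G1 X19.64 Y0.73
G1 X27.14 Y6.18
G1 X30.00 Y15.00
; layer 3
G0 Z12.00
G0 X30.00 Y15.00
G1 X27.14 Y23.82
G1 X19.64 Y29.27
G1 X10.36 Y29.27
G1 X2.86 Y23.82
G1 X0.00 Y15.00
G1 X2.86 Y6.18
G1 X10.36 Y0.73
G1 X19.64 Y0.73
G1 X27.14 Y6.18
G1 X30.00 Y15.00
; layer 4
G0 Z16.00
G0 X30.00 Y15.00
G1 X27.14 Y23.82
G1 X19.64 Y29.27
G1 X10.36 Y29.27
G1 X2.86 Y23.82
G1 X0.00 Y15.00
G1 X2.86 Y6.18
G1 X10.36 Y0.73
G1 X19.64 Y0.73
G1 X27.14 Y6.18
G1 X30.00 Y15.00
; layer 5
G0 Z20.00
G0 X30.00 Y15.00
G1 X27.14 Y23.82
G1 X19.64 Y29.27
G1 X10.36 Y29.27
G1 X2.86 Y23.82
G1 X0.00 Y15.00
G1 X2.86 Y6.18
G1 X10.36 Y0.73
G1 X19.64 Y0.73
G1 X27.14 Y6.18
G1 X30.00 Y15.00
; layer 6
G0 Z24.00
G0 X30.00 Y15.00
G1 X27.14 Y23.82
G1 X19.64 Y29.27
G1 X10.36 Y29.27
G1 X2.86 Y23.82
G1 X0.00 Y15.00
G1 X2.86 Y6.18
G1 X10.36 Y0.73
G1 X19.64 Y0.73
G1 X27.14 Y6.18
G1 X30.00 Y15.00
M2 ; end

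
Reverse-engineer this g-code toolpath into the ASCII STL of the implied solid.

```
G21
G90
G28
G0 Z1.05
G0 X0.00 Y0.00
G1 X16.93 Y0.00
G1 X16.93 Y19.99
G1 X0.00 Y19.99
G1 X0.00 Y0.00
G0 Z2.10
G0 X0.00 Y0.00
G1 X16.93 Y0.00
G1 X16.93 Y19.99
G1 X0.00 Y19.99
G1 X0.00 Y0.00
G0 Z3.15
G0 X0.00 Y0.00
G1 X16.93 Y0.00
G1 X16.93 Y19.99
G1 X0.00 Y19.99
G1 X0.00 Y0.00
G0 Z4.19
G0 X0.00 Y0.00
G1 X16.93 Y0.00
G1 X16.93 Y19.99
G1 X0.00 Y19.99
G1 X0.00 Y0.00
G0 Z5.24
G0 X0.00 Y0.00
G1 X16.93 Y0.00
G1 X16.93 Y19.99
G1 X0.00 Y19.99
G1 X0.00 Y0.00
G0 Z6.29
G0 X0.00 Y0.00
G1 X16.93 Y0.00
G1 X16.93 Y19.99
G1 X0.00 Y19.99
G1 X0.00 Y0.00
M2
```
solid part
  facet normal 0.0000 0.0000 -1.0000
    outer loop
      vertex 16.93 19.99 0.00
      vertex 16.93 0.00 0.00
      vertex 0.00 0.00 0.00
    endloop
  endfacet
  facet normal 0.0000 0.0000 -1.0000
    outer loop
      vertex 0.00 19.99 0.00
      vertex 16.93 19.99 0.00
      vertex 0.00 0.00 0.00
    endloop
  endfacet
  facet normal 0.0000 0.0000 1.0000
    outer loop
      vertex 0.00 0.00 6.29
      vertex 16.93 0.00 6.29
      vertex 16.93 19.99 6.29
    endloop
  endfacet
  facet normal 0.0000 0.0000 1.0000
    outer loop
      vertex 0.00 0.00 6.29
      vertex 16.93 19.99 6.29
      vertex 0.00 19.99 6.29
    endloop
  endfacet
  facet normal 0.0000 -1.0000 0.0000
    outer loop
      vertex 0.00 0.00 0.00
      vertex 16.93 0.00 0.00
      vertex 16.93 0.00 6.29
    endloop
  endfacet
  facet normal 0.0000 -1.0000 0.0000
    outer loop
      vertex 0.00 0.00 0.00
      vertex 16.93 0.00 6.29
      vertex 0.00 0.00 6.29
    endloop
  endfacet
  facet normal 0.0000 1.0000 0.0000
    outer loop
      vertex 16.93 19.99 6.29
      vertex 16.93 19.99 0.00
      vertex 0.00 19.99 0.00
    endloop
  endfacet
  facet normal 0.0000 1.0000 0.0000
    outer loop
      vertex 0.00 19.99 6.29
      vertex 16.93 19.99 6.29
      vertex 0.00 19.99 0.00
    endloop
  endfacet
  facet normal -1.0000 0.0000 0.0000
    outer loop
      vertex 0.00 19.99 6.29
      vertex 0.00 19.99 0.00
      vertex 0.00 0.00 0.00
    endloop
  endfacet
  facet normal -1.0000 0.0000 0.0000
    outer loop
      vertex 0.00 0.00 6.29
      vertex 0.00 19.99 6.29
      vertex 0.00 0.00 0.00
    endloop
  endfacet
  facet normal 1.0000 0.0000 0.0000
    outer loop
      vertex 16.93 0.00 0.00
      vertex 16.93 19.99 0.00
      vertex 16.93 19.99 6.29
    endloop
  endfacet
  facet normal 1.0000 0.0000 0.0000
    outer loop
      vertex 16.93 0.00 0.00
      vertex 16.93 19.99 6.29
      vertex 16.93 0.00 6.29
    endloop
  endfacet
endsolid part

The G0 Z moves step by Δz≈1.05 mm. Every layer's G1 loop is the same polygon, so the solid is a straight extrusion of it from z=0 to z≈6.29. Closing with flat bottom and top caps and triangulating gives 12 facets — a rectangular box, roughly 16.9 × 20 mm footprint and 6.29 mm tall.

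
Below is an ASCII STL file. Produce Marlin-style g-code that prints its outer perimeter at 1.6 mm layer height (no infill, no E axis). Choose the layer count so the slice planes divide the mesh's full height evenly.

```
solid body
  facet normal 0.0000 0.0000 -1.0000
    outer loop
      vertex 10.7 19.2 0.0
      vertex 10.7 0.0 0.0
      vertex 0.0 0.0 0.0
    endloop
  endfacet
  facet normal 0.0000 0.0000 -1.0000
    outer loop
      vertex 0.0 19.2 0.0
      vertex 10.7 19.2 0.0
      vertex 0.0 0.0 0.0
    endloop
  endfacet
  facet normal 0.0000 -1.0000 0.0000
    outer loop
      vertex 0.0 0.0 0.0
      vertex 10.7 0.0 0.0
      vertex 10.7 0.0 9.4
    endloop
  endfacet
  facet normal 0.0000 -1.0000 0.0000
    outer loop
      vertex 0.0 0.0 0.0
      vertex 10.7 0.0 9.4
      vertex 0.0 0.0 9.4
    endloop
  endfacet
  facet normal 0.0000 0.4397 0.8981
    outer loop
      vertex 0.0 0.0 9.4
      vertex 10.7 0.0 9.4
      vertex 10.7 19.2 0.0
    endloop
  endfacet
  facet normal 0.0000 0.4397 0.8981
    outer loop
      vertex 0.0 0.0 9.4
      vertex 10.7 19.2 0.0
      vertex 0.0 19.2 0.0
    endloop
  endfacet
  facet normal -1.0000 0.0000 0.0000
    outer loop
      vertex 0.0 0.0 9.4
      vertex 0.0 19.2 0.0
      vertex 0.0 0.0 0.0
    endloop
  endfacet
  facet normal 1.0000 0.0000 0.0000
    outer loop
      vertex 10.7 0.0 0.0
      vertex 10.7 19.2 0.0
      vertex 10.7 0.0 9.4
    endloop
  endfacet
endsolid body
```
; perimeter-only toolpath
G21 ; units = mm
G90 ; absolute positioning
G28 ; home
; layer 1
G0 Z1.6
G0 X0.0 Y0.0
G1 X10.7 Y0.0
G1 X10.7 Y16.0
G1 X0.0 Y16.0
G1 X0.0 Y0.0
; layer 2
G0 Z3.1
G0 X0.0 Y0.0
G1 X10.7 Y0.0
G1 X10.7 Y12.8
G1 X0.0 Y12.8
G1 X0.0 Y0.0
; layer 3
G0 Z4.7
G0 X0.0 Y0.0
G1 X10.7 Y0.0
G1 X10.7 Y9.6
G1 X0.0 Y9.6
G1 X0.0 Y0.0
; layer 4
G0 Z6.3
G0 X0.0 Y0.0
G1 X10.7 Y0.0
G1 X10.7 Y6.4
G1 X0.0 Y6.4
G1 X0.0 Y0.0
; layer 5
G0 Z7.8
G0 X0.0 Y0.0
G1 X10.7 Y0.0
G1 X10.7 Y3.2
G1 X0.0 Y3.2
G1 X0.0 Y0.0
M2 ; end

The solid is a wedge (ramp): 10.7 × 19.2 mm base, rising to 9.4 mm along the y=0 edge and sloping linearly to z=0 at y=19.2. Slicing at Δz = 1.6 mm — 6 equal slices spanning the solid's height, so layer i sits at z = i·h/6 — gives 5 non-empty perimeters. Each is a 4-segment closed polygon; G0 lifts to the layer z and rapids to the start vertex, then G1 traces the edges. The cross-section shrinks linearly with z (the slice at the apex is degenerate and omitted).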